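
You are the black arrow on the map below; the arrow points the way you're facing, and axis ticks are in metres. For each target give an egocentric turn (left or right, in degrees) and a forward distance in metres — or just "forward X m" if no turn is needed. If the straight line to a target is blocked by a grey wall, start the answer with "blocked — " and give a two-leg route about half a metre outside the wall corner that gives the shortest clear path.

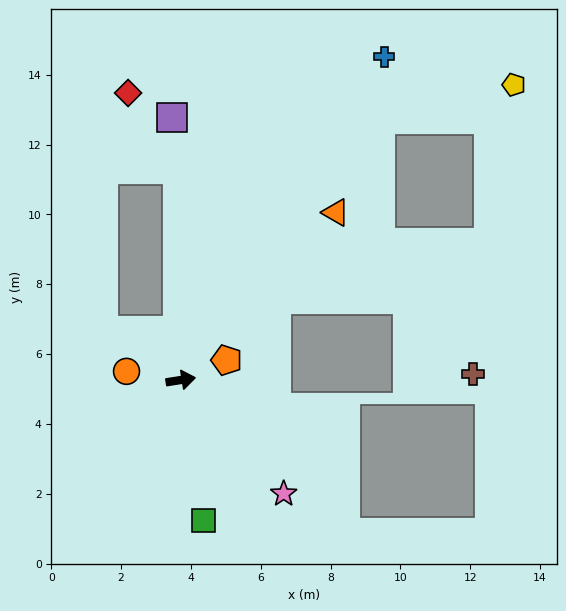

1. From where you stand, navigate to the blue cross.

turn left 49°, forward 10.9 m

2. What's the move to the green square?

turn right 90°, forward 4.1 m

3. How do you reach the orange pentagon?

turn left 14°, forward 1.4 m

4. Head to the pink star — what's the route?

turn right 57°, forward 4.4 m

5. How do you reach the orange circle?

turn left 162°, forward 1.6 m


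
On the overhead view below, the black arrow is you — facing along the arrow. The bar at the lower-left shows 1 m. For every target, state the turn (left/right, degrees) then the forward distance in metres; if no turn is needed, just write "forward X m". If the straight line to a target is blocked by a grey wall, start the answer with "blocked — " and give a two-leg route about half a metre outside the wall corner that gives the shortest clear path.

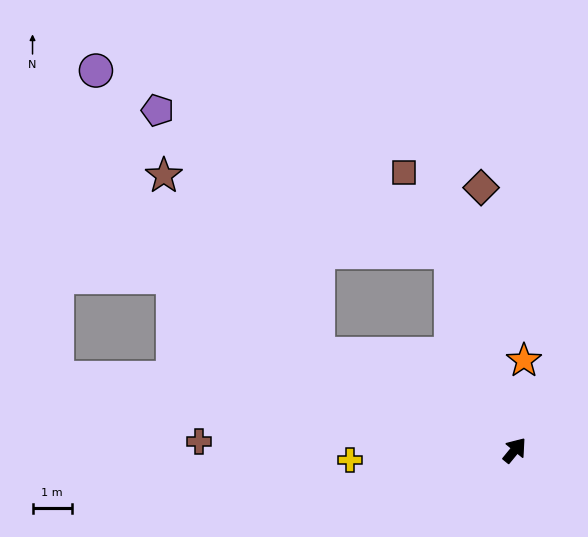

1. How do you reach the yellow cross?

turn left 133°, forward 4.2 m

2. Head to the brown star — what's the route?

blocked — turn left 103°, forward 5.6 m, then turn right 23°, forward 6.0 m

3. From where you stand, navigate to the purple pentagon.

blocked — turn left 103°, forward 5.6 m, then turn right 30°, forward 7.4 m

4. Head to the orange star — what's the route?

turn left 33°, forward 2.3 m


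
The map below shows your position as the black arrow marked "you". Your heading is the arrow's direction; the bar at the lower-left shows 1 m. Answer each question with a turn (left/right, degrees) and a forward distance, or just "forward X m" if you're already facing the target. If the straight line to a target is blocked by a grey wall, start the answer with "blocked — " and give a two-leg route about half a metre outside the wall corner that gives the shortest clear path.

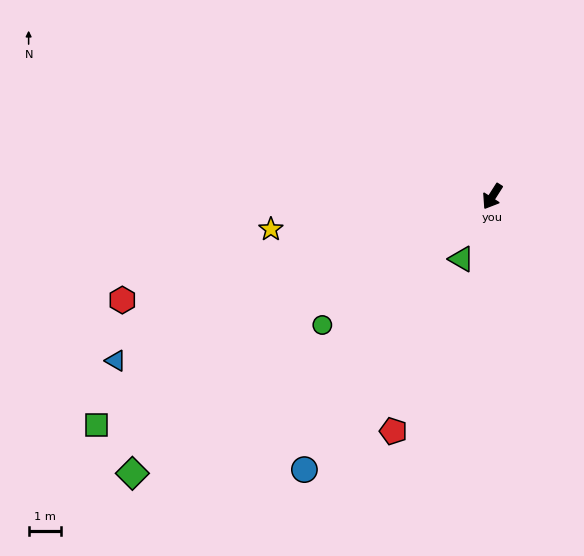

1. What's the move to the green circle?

turn right 20°, forward 6.6 m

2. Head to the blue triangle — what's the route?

turn right 34°, forward 12.7 m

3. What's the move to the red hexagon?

turn right 42°, forward 11.8 m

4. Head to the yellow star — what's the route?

turn right 49°, forward 6.9 m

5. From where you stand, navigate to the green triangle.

turn left 6°, forward 2.1 m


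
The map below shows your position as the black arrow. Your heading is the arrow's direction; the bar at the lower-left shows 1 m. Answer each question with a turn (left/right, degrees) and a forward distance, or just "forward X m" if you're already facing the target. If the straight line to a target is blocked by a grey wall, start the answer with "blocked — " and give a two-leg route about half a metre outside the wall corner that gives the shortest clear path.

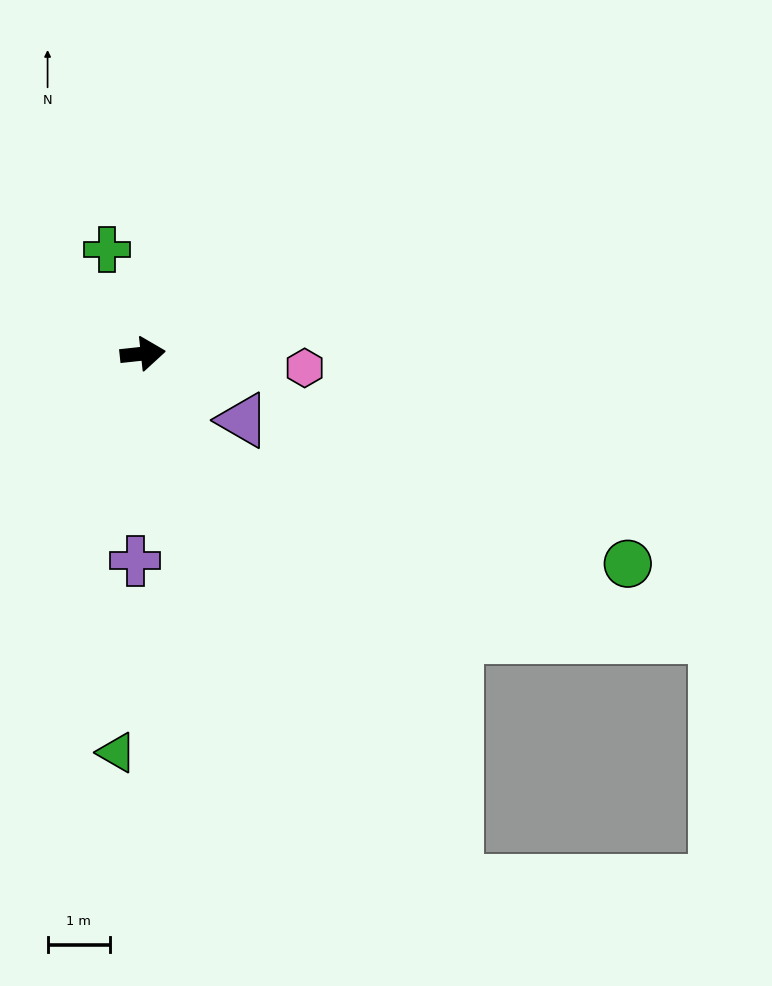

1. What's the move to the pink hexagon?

turn right 11°, forward 2.6 m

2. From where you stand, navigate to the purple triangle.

turn right 40°, forward 1.9 m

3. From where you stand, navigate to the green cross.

turn left 103°, forward 1.8 m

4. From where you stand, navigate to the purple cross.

turn right 98°, forward 3.3 m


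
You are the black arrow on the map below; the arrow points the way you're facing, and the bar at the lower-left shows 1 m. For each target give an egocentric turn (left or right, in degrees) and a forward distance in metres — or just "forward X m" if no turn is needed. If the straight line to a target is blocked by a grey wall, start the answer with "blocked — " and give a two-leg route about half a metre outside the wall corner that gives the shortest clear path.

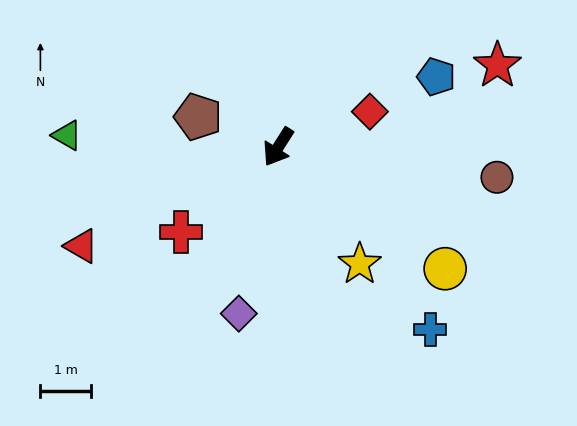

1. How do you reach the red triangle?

turn right 31°, forward 4.3 m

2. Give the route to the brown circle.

turn left 115°, forward 4.3 m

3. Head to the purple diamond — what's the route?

turn left 19°, forward 3.4 m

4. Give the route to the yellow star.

turn left 67°, forward 2.8 m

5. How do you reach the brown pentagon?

turn right 78°, forward 1.7 m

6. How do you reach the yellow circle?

turn left 86°, forward 4.1 m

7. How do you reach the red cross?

turn right 16°, forward 2.5 m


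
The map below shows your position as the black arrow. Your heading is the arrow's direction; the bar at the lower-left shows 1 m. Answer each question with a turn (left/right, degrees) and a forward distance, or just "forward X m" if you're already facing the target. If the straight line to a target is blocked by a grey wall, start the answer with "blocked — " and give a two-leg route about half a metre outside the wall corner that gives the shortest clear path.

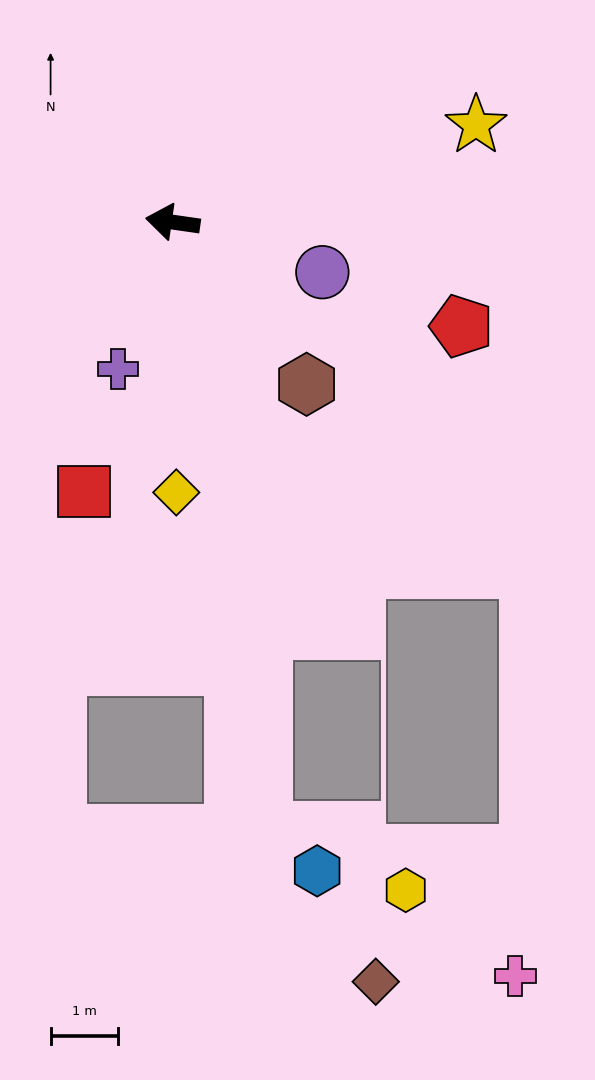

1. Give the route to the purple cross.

turn left 78°, forward 2.3 m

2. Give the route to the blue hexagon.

blocked — turn left 107°, forward 9.2 m, then turn left 44°, forward 1.0 m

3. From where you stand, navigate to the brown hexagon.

turn left 138°, forward 3.1 m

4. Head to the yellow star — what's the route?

turn right 154°, forward 4.7 m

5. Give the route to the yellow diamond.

turn left 99°, forward 4.0 m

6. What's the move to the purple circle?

turn left 170°, forward 2.4 m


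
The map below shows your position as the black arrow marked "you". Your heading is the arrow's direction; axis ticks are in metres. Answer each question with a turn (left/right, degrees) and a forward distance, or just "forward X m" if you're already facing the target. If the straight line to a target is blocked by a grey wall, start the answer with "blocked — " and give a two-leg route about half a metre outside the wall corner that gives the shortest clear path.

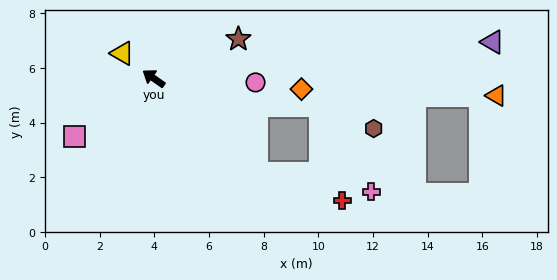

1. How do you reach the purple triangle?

turn right 139°, forward 12.5 m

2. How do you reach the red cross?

blocked — turn left 172°, forward 5.1 m, then turn left 26°, forward 3.3 m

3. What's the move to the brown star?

turn right 120°, forward 3.4 m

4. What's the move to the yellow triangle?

turn right 4°, forward 1.5 m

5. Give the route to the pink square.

turn left 71°, forward 3.6 m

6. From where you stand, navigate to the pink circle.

turn right 147°, forward 3.7 m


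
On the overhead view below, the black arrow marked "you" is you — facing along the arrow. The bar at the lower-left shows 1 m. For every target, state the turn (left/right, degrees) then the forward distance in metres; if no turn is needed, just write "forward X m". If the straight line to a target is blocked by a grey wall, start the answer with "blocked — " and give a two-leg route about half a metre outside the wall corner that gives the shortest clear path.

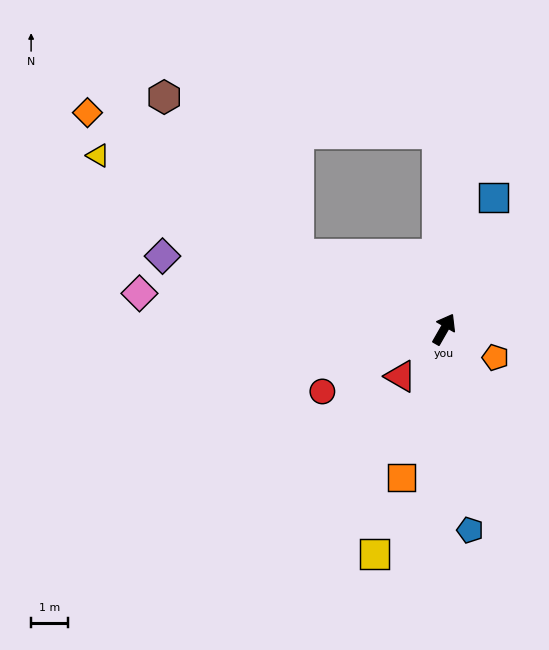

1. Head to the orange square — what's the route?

turn right 166°, forward 4.2 m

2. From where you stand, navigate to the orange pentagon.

turn right 89°, forward 1.6 m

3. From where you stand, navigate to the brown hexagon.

blocked — turn left 93°, forward 4.4 m, then turn right 23°, forward 5.6 m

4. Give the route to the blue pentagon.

turn right 143°, forward 5.5 m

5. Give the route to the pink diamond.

turn left 113°, forward 8.3 m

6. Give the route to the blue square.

turn left 9°, forward 3.8 m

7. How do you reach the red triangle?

turn left 167°, forward 1.7 m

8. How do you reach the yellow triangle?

turn left 93°, forward 10.4 m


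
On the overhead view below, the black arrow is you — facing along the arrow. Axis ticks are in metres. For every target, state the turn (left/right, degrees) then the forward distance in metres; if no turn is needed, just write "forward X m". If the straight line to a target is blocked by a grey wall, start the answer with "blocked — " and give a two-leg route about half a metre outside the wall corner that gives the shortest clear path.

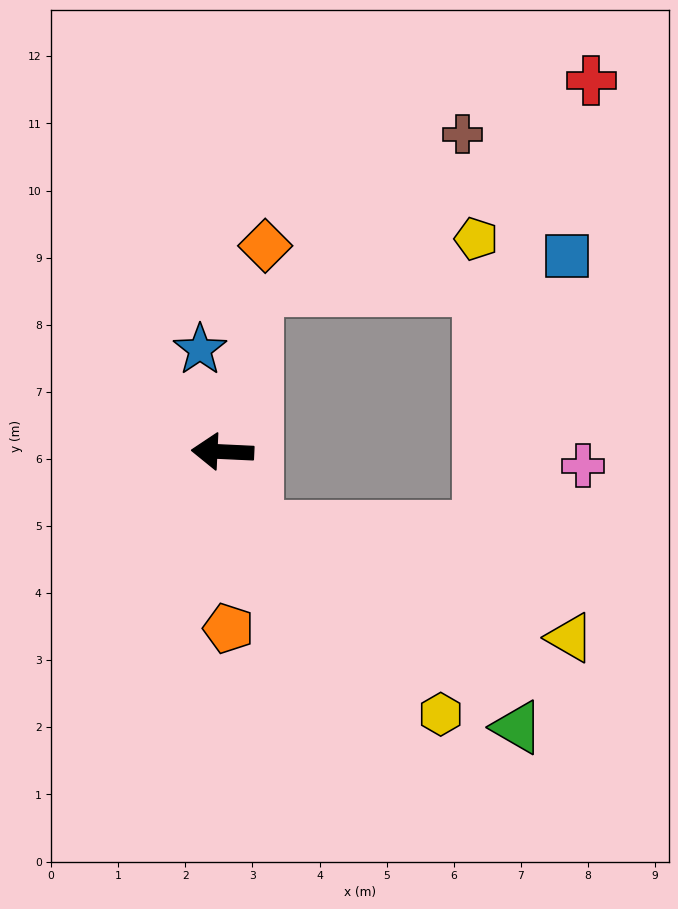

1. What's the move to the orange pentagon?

turn left 95°, forward 2.6 m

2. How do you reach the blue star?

turn right 75°, forward 1.6 m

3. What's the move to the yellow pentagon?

blocked — turn right 98°, forward 2.5 m, then turn right 67°, forward 3.4 m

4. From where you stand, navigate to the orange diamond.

turn right 99°, forward 3.1 m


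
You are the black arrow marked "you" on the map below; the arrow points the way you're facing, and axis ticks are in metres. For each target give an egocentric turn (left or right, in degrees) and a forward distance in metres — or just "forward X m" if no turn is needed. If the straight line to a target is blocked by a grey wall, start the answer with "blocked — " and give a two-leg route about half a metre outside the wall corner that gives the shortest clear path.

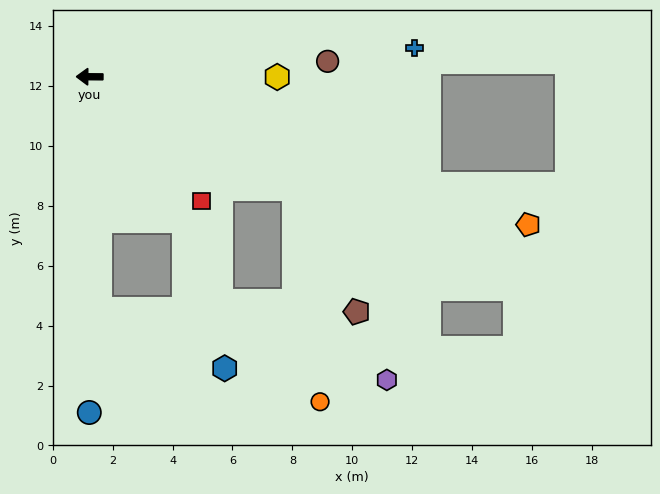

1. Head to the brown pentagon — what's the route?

blocked — turn left 152°, forward 7.8 m, then turn right 35°, forward 4.6 m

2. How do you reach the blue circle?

turn left 90°, forward 11.2 m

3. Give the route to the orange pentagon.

turn left 162°, forward 15.5 m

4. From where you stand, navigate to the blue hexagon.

blocked — turn left 124°, forward 5.7 m, then turn right 18°, forward 5.1 m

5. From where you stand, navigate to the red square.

turn left 133°, forward 5.6 m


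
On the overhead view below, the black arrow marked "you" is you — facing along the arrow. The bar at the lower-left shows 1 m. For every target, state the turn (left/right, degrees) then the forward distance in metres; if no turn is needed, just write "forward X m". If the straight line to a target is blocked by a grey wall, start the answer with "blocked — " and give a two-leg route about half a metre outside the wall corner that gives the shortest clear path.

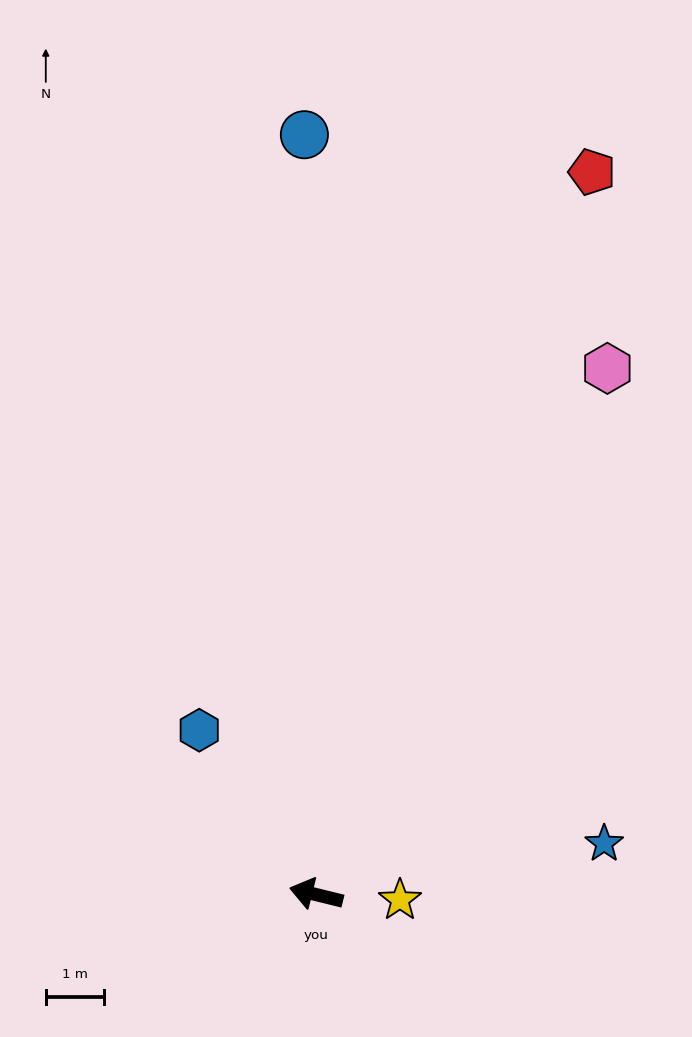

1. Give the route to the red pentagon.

turn right 97°, forward 13.3 m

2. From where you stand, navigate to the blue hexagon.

turn right 41°, forward 3.5 m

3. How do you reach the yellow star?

turn right 170°, forward 1.4 m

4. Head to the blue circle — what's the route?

turn right 75°, forward 13.0 m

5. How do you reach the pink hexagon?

turn right 105°, forward 10.3 m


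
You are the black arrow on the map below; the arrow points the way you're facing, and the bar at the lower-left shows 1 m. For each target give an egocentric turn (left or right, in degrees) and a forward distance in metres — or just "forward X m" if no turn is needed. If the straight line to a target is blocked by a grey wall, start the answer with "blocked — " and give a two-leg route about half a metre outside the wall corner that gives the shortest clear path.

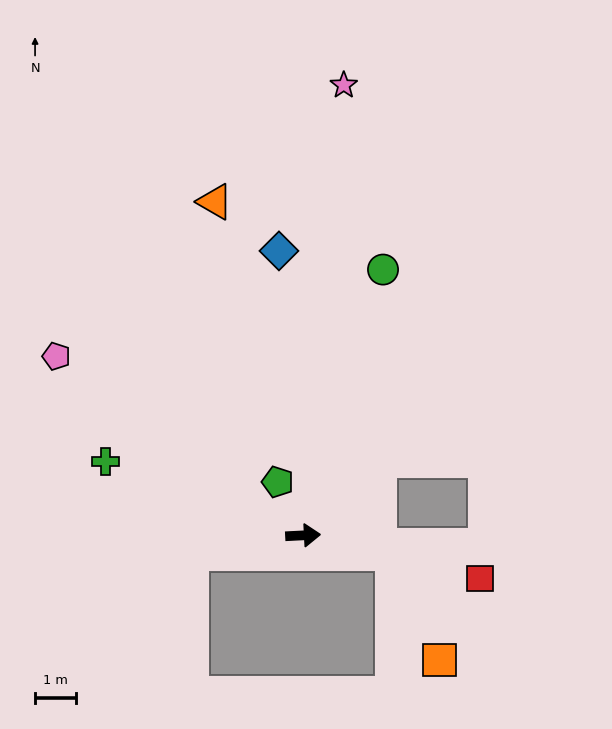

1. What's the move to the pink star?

turn left 82°, forward 10.9 m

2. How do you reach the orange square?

blocked — turn right 14°, forward 2.2 m, then turn right 55°, forward 2.8 m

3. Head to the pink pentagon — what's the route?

turn left 141°, forward 7.4 m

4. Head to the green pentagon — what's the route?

turn left 113°, forward 1.4 m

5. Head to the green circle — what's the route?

turn left 70°, forward 6.7 m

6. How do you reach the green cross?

turn left 157°, forward 5.1 m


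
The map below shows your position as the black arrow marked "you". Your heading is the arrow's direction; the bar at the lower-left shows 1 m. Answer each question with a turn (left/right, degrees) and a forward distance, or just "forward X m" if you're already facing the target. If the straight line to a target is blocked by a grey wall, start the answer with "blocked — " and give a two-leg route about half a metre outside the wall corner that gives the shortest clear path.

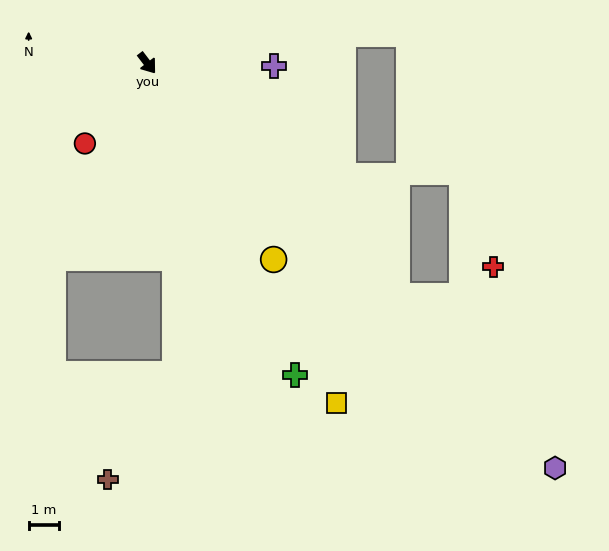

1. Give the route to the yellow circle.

turn right 5°, forward 7.7 m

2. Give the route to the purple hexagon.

turn left 8°, forward 19.0 m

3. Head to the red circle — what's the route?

turn right 75°, forward 3.4 m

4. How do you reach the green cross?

turn right 12°, forward 11.4 m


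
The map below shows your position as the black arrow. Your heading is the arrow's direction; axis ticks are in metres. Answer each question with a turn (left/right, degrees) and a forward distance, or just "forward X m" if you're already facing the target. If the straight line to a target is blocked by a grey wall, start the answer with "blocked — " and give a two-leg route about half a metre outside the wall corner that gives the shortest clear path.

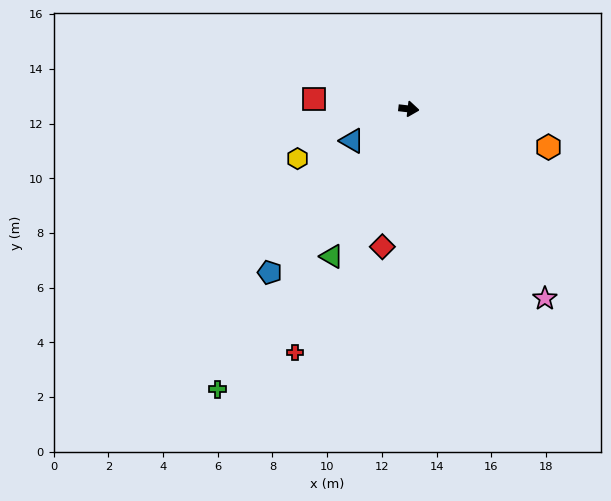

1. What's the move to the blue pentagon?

turn right 124°, forward 7.8 m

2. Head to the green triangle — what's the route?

turn right 111°, forward 6.1 m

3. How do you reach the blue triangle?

turn right 144°, forward 2.4 m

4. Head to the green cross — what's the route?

turn right 118°, forward 12.4 m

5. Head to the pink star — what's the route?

turn right 48°, forward 8.5 m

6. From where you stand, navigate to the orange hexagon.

turn right 9°, forward 5.3 m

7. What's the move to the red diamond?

turn right 94°, forward 5.1 m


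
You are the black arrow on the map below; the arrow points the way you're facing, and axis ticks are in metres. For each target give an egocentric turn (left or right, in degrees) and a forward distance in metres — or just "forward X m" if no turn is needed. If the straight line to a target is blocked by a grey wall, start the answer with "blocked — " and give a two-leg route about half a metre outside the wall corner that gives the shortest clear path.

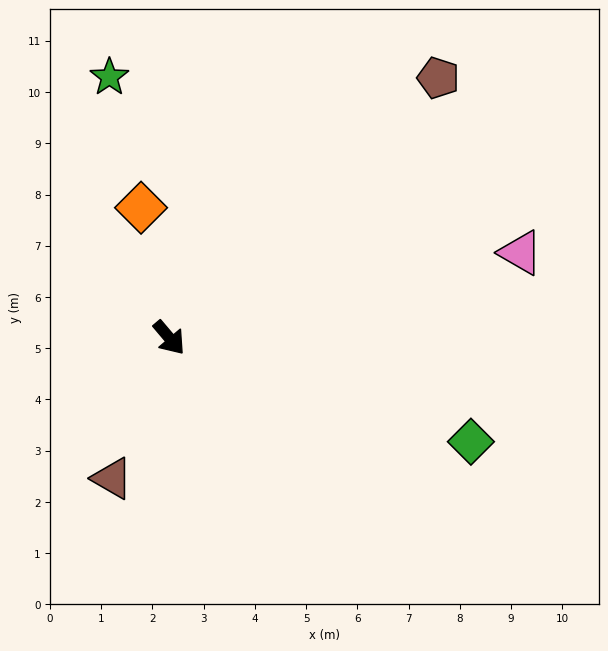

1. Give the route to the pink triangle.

turn left 63°, forward 7.1 m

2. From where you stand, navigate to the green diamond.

turn left 31°, forward 6.2 m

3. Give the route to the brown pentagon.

turn left 94°, forward 7.3 m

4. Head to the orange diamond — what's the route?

turn left 152°, forward 2.6 m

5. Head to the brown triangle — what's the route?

turn right 62°, forward 3.0 m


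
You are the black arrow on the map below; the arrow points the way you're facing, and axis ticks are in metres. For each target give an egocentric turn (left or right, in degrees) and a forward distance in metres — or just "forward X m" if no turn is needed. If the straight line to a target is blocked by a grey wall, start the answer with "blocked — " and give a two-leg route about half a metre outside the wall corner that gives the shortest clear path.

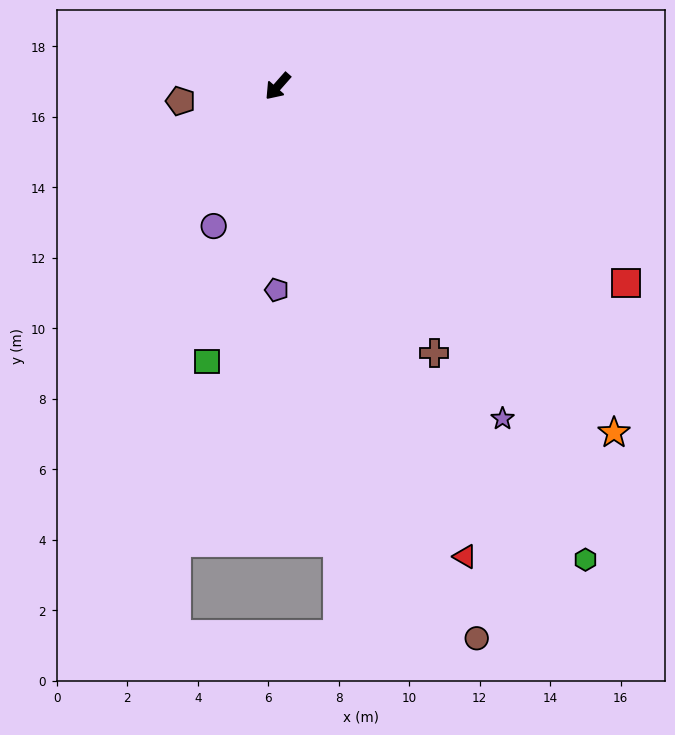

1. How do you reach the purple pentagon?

turn left 41°, forward 5.8 m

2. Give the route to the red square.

turn left 102°, forward 11.4 m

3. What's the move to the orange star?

turn left 86°, forward 13.7 m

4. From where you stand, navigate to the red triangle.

turn left 63°, forward 14.4 m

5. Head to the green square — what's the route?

turn left 27°, forward 8.1 m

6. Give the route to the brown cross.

turn left 72°, forward 8.8 m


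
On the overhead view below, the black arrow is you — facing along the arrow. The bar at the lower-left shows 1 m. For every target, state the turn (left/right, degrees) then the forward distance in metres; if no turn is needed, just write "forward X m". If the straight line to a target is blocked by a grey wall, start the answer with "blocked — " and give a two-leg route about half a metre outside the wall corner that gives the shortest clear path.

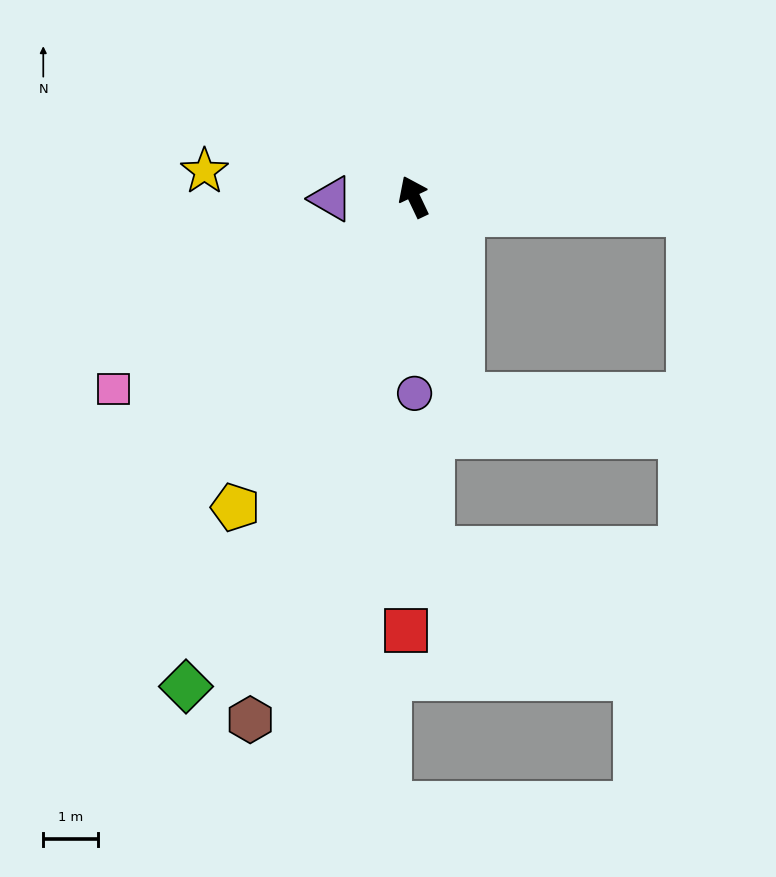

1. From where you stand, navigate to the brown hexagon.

turn left 137°, forward 10.0 m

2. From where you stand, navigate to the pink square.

turn left 97°, forward 6.5 m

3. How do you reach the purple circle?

turn left 155°, forward 3.6 m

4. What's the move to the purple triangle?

turn left 66°, forward 1.5 m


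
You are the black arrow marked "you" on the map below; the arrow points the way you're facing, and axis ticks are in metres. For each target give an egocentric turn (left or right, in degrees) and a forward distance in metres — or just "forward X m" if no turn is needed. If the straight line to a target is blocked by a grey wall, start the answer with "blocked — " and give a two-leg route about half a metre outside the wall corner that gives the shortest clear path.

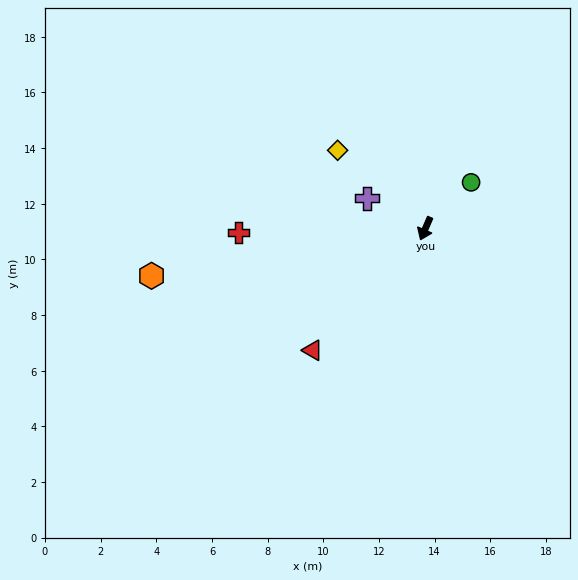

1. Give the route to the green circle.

turn left 159°, forward 2.3 m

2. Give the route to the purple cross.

turn right 94°, forward 2.4 m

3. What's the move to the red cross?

turn right 66°, forward 6.7 m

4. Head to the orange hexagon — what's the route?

turn right 57°, forward 10.0 m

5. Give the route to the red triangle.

turn right 19°, forward 6.0 m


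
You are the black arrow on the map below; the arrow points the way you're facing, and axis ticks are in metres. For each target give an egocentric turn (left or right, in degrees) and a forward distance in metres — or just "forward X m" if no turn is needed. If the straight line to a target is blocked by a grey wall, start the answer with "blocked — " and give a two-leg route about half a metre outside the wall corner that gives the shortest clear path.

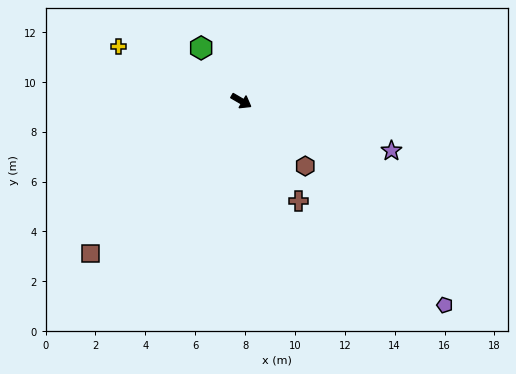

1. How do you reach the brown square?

turn right 104°, forward 8.6 m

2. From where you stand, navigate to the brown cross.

turn right 30°, forward 4.6 m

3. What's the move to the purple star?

turn left 12°, forward 6.3 m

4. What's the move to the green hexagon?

turn left 157°, forward 2.7 m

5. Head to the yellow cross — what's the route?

turn right 174°, forward 5.4 m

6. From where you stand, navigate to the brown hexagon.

turn right 15°, forward 3.7 m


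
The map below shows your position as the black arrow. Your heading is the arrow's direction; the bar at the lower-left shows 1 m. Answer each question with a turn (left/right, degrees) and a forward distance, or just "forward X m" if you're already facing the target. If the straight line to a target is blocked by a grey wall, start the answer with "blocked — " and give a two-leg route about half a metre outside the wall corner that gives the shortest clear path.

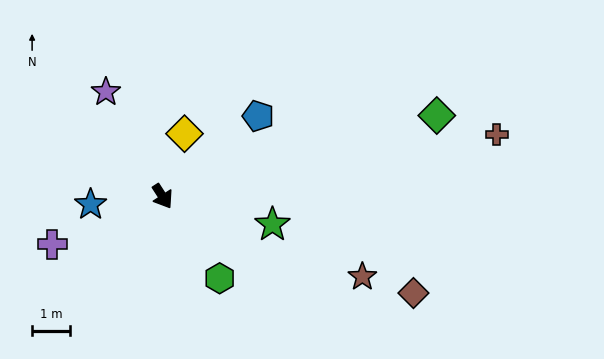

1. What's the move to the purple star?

turn left 176°, forward 3.1 m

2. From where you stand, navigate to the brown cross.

turn left 68°, forward 8.9 m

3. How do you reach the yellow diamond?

turn left 128°, forward 1.7 m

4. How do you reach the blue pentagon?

turn left 97°, forward 3.3 m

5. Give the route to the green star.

turn left 43°, forward 3.0 m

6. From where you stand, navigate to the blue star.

turn right 117°, forward 1.9 m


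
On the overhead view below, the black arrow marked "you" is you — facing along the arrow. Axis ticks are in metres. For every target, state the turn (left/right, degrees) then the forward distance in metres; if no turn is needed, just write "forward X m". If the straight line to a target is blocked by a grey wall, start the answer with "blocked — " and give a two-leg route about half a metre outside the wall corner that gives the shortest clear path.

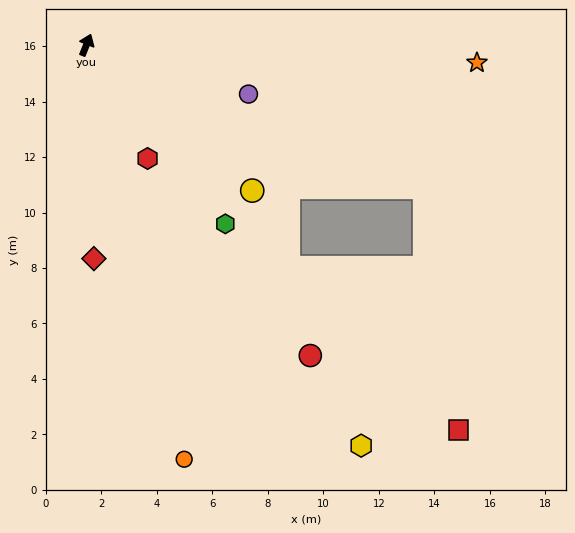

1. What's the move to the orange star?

turn right 71°, forward 14.1 m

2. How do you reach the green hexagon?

turn right 120°, forward 8.2 m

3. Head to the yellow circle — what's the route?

turn right 109°, forward 8.0 m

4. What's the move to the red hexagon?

turn right 130°, forward 4.6 m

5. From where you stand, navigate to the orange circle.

turn right 145°, forward 15.3 m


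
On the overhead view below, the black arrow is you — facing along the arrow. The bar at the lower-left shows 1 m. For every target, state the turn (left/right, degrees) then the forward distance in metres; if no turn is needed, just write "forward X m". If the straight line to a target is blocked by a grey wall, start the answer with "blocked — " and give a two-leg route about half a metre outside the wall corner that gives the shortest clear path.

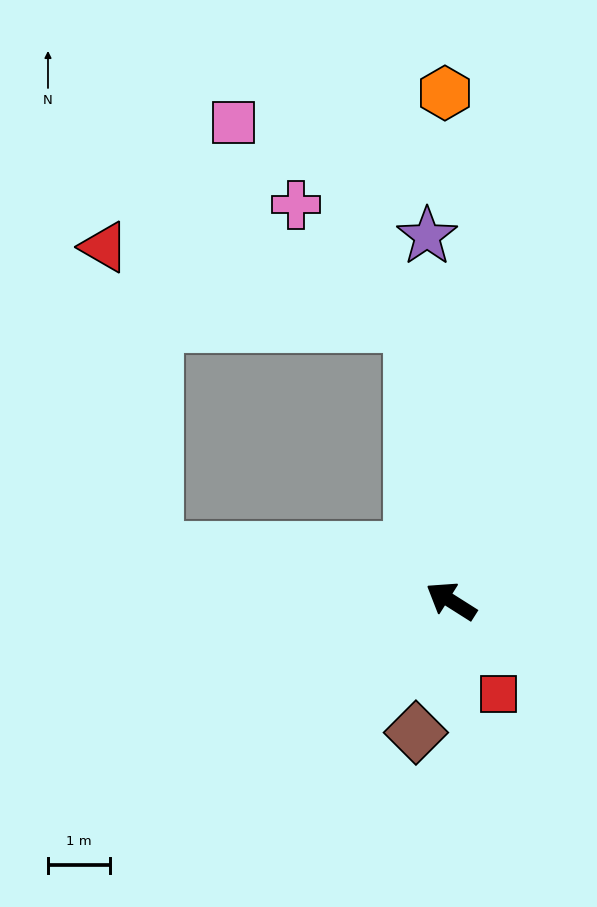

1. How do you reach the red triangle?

blocked — turn right 49°, forward 4.5 m, then turn left 67°, forward 5.1 m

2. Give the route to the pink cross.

blocked — turn right 49°, forward 4.5 m, then turn left 35°, forward 2.7 m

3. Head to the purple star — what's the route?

turn right 54°, forward 5.9 m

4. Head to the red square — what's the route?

turn left 149°, forward 1.7 m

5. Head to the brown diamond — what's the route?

turn left 107°, forward 2.2 m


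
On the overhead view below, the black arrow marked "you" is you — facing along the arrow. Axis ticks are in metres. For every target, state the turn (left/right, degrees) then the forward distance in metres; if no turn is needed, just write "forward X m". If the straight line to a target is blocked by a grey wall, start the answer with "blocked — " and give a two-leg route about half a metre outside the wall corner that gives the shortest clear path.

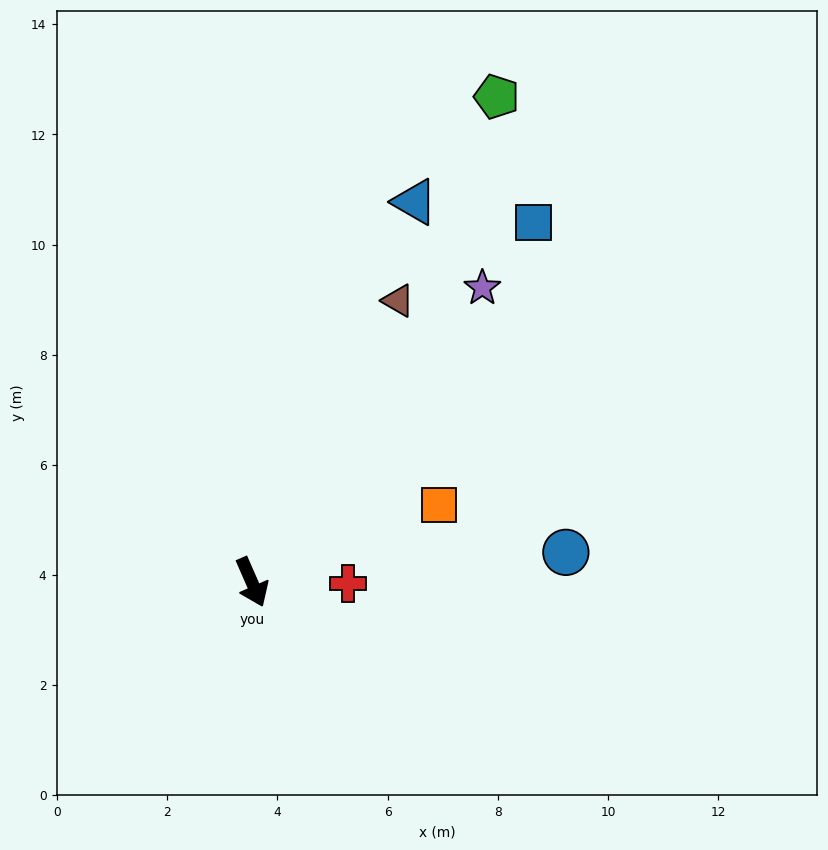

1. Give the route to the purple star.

turn left 118°, forward 6.8 m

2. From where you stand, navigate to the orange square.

turn left 89°, forward 3.7 m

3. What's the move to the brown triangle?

turn left 129°, forward 5.8 m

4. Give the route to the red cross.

turn left 66°, forward 1.7 m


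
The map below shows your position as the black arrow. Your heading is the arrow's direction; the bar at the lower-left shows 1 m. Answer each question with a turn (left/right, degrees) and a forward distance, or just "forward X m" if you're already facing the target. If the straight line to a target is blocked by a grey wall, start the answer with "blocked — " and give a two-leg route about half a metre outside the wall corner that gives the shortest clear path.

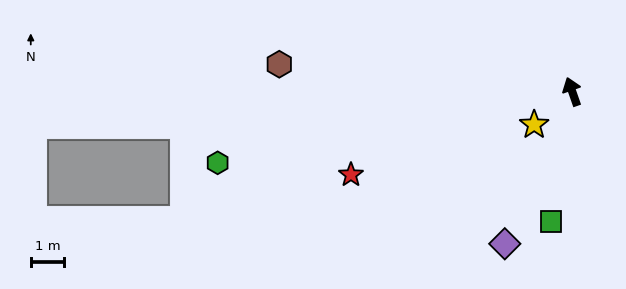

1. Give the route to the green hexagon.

turn left 82°, forward 10.8 m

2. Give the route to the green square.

turn left 152°, forward 3.9 m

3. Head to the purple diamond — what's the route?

turn left 137°, forward 5.0 m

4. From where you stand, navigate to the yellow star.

turn left 112°, forward 1.5 m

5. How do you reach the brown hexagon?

turn left 65°, forward 8.8 m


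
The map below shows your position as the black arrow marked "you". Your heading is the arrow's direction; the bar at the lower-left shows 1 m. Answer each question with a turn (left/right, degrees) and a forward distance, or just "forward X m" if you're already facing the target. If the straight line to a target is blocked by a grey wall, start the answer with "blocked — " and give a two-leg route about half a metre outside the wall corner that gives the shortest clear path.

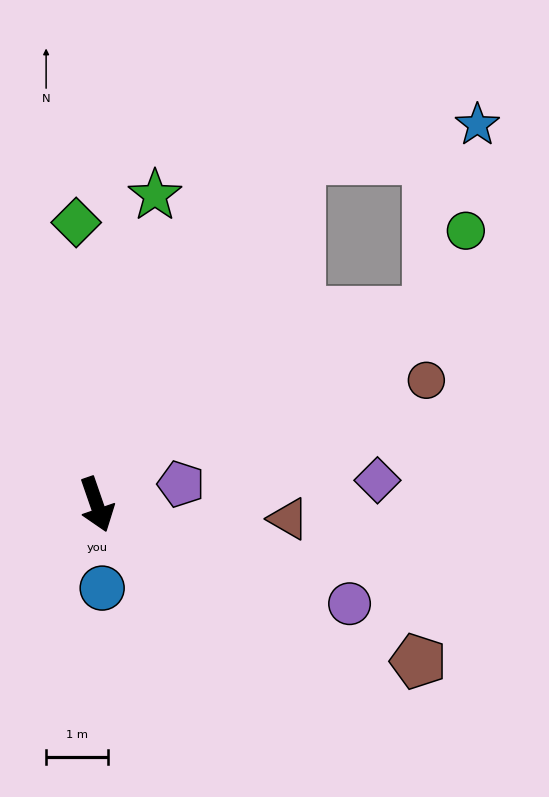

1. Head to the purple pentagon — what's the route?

turn left 85°, forward 1.4 m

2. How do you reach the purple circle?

turn left 50°, forward 4.4 m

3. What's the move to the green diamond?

turn left 165°, forward 4.6 m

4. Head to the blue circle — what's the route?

turn right 15°, forward 1.4 m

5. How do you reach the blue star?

blocked — turn left 131°, forward 6.5 m, then turn right 49°, forward 2.9 m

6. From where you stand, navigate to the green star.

turn left 150°, forward 5.1 m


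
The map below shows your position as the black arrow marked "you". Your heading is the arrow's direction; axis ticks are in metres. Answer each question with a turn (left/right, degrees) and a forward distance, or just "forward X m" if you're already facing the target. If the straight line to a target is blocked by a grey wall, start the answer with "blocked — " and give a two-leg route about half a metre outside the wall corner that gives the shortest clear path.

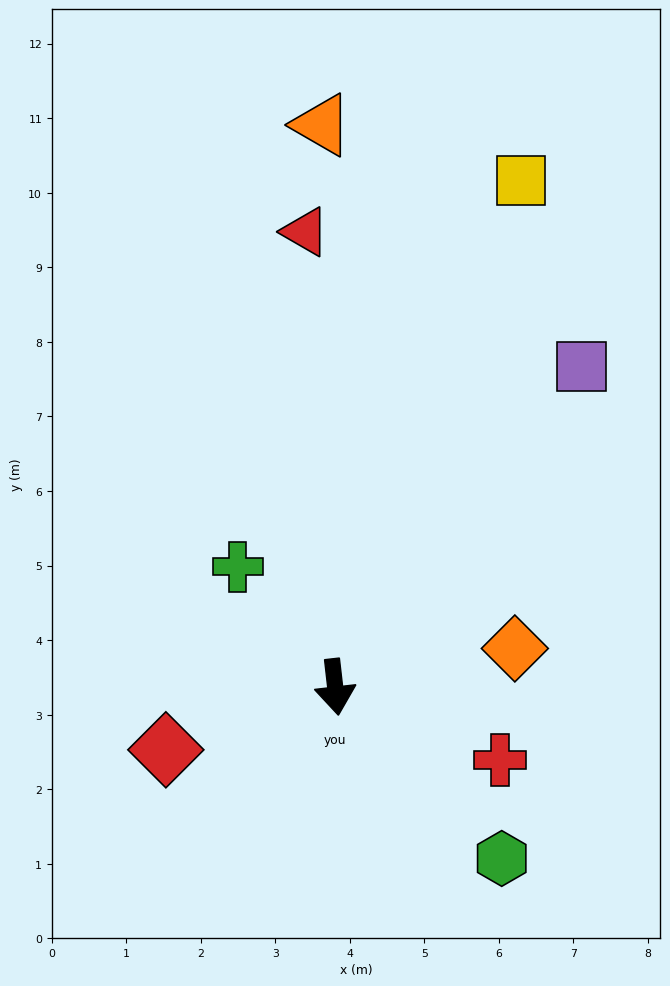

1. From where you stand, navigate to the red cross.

turn left 60°, forward 2.4 m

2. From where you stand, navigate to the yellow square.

turn left 153°, forward 7.2 m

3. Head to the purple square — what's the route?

turn left 136°, forward 5.4 m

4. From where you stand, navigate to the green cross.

turn right 148°, forward 2.1 m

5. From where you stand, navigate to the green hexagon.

turn left 38°, forward 3.2 m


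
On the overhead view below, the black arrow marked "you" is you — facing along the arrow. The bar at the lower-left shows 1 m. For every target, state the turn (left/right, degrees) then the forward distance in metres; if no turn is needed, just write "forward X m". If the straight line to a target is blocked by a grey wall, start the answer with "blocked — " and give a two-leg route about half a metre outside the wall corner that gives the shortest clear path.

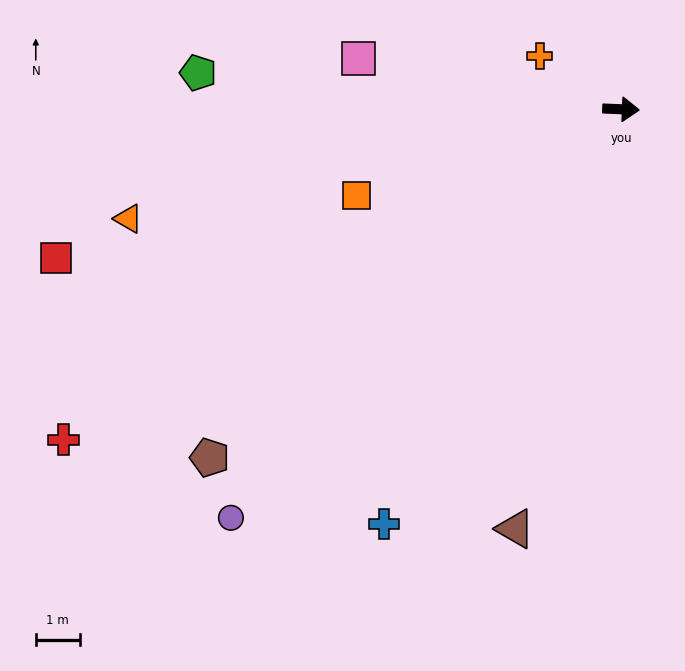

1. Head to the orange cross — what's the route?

turn left 149°, forward 2.2 m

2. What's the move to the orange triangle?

turn right 165°, forward 11.5 m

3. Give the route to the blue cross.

turn right 117°, forward 10.9 m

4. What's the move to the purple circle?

turn right 131°, forward 12.9 m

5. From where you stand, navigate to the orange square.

turn right 159°, forward 6.3 m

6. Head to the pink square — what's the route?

turn left 172°, forward 6.1 m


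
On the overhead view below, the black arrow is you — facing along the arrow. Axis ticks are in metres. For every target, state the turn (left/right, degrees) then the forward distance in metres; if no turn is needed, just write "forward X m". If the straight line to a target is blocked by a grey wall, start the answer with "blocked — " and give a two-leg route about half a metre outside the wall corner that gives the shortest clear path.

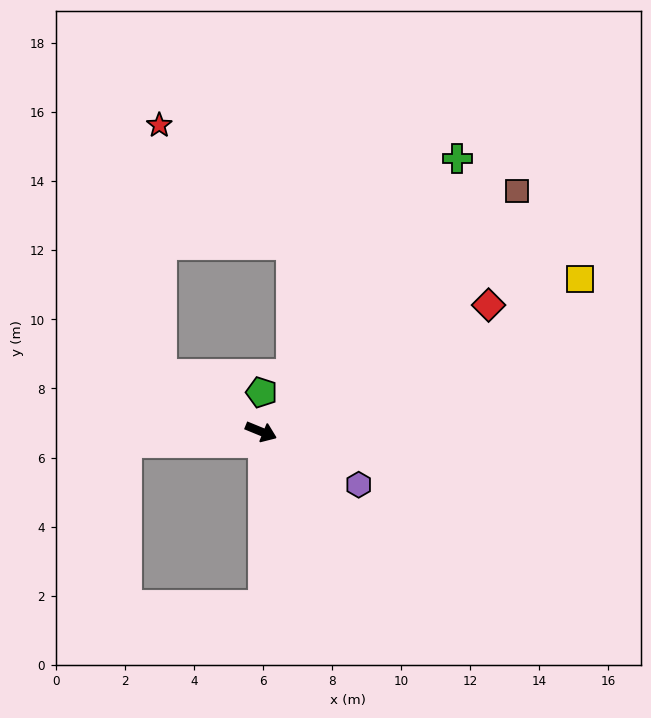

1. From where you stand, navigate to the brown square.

turn left 66°, forward 10.2 m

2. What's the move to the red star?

blocked — turn left 172°, forward 3.3 m, then turn right 59°, forward 7.2 m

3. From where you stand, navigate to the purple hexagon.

turn right 6°, forward 3.2 m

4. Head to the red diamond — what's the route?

turn left 51°, forward 7.5 m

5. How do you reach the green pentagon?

turn left 111°, forward 1.1 m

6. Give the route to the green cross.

turn left 77°, forward 9.7 m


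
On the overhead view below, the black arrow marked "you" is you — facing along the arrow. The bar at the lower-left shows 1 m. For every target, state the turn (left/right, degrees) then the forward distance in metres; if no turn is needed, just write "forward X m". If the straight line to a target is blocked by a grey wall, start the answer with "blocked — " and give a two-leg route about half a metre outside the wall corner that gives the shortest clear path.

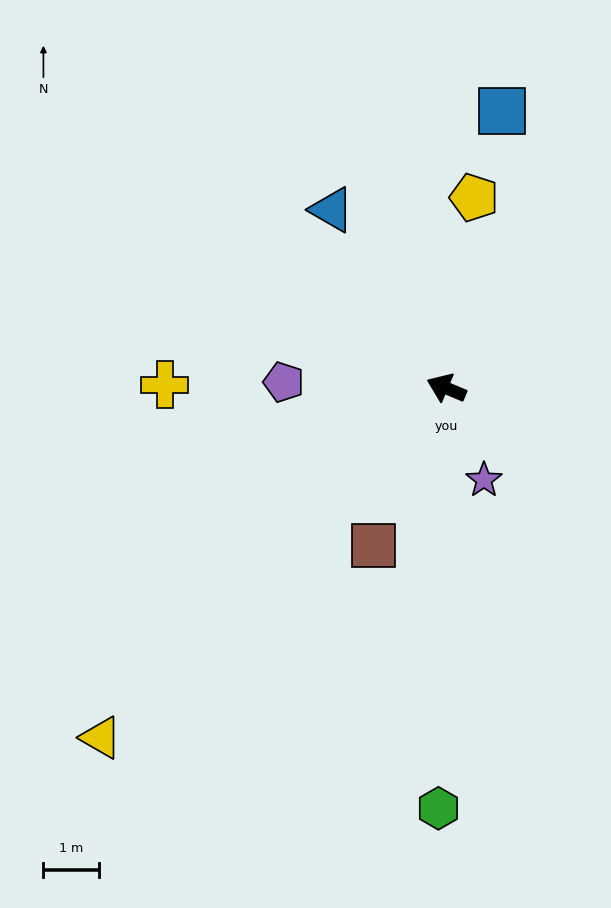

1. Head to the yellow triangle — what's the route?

turn left 68°, forward 8.8 m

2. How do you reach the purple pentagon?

turn left 21°, forward 2.9 m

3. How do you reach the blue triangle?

turn right 35°, forward 3.8 m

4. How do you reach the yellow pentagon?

turn right 76°, forward 3.5 m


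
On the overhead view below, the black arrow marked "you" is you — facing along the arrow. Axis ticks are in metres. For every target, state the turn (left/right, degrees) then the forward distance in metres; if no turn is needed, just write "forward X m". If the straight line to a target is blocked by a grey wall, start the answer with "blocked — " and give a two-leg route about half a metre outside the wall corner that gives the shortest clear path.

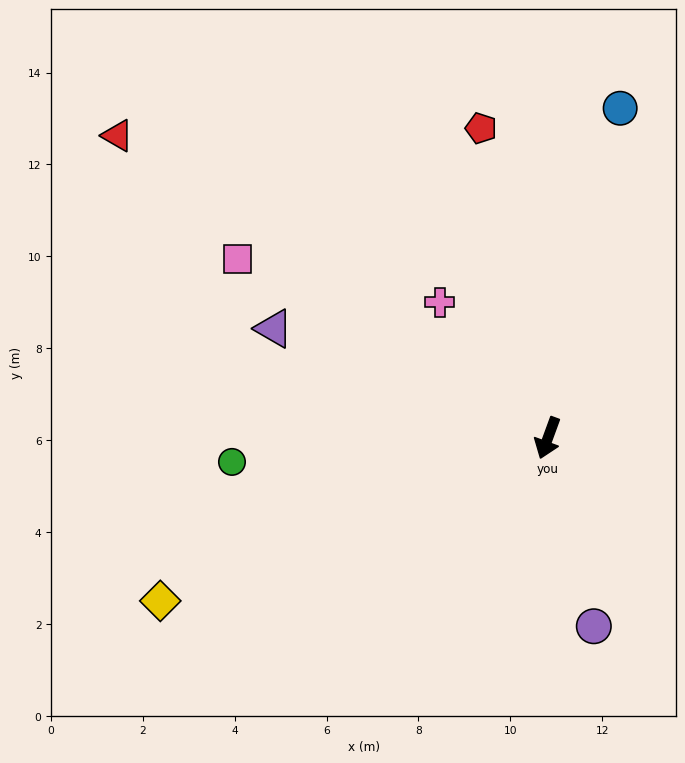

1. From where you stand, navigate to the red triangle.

turn right 105°, forward 11.5 m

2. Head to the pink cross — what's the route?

turn right 121°, forward 3.8 m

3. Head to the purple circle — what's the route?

turn left 34°, forward 4.2 m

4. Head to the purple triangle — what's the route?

turn right 92°, forward 6.4 m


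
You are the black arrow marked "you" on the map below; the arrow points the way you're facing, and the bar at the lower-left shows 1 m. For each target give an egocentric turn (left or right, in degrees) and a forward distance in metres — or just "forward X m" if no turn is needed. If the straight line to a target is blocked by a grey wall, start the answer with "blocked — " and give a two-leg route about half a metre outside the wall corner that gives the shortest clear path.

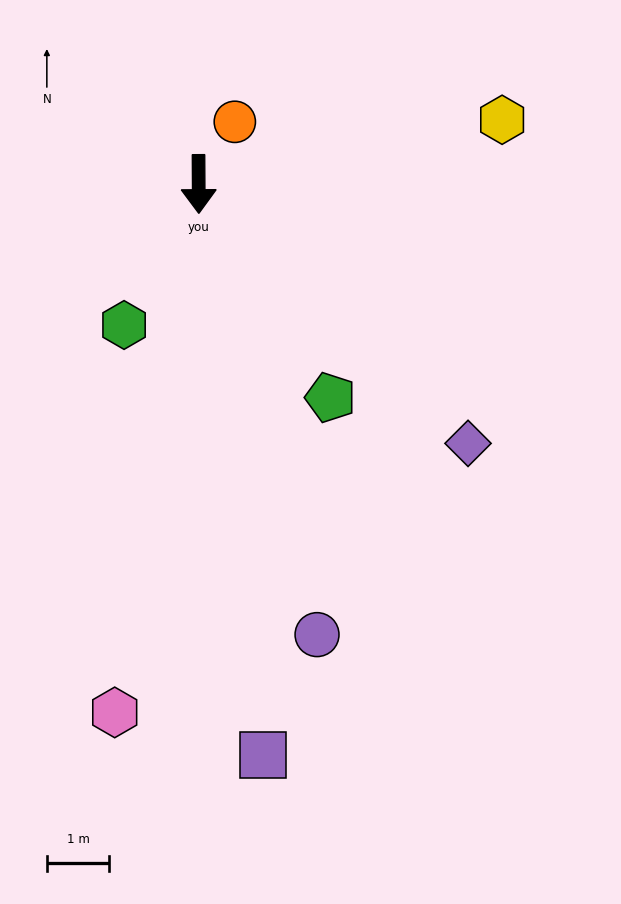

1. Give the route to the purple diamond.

turn left 46°, forward 6.0 m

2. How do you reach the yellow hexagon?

turn left 102°, forward 5.0 m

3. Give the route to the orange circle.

turn left 150°, forward 1.2 m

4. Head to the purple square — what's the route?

turn left 6°, forward 9.2 m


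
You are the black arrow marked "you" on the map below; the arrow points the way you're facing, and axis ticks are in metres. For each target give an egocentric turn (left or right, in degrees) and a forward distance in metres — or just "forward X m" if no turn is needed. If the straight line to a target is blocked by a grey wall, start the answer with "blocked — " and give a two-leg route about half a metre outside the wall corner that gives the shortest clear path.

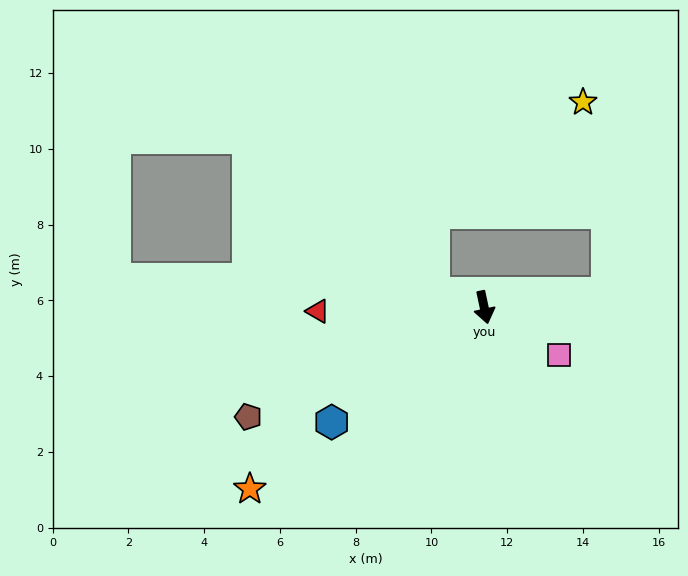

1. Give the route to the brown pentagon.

turn right 77°, forward 6.9 m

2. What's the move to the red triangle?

turn right 101°, forward 4.4 m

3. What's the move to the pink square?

turn left 45°, forward 2.3 m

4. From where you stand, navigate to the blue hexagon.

turn right 65°, forward 5.0 m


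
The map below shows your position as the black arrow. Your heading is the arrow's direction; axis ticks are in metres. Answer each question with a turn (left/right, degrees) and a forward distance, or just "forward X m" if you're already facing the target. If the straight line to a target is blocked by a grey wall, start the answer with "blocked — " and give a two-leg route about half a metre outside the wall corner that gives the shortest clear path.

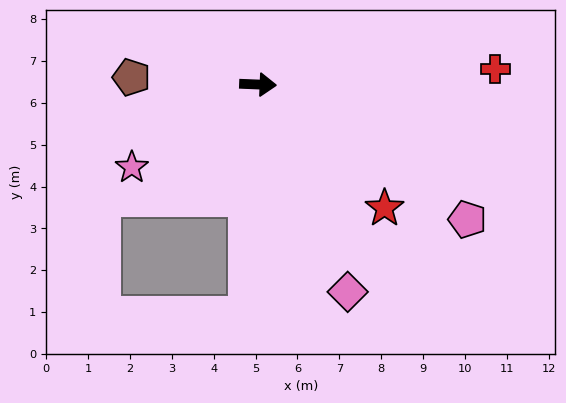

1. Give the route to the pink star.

turn right 144°, forward 3.6 m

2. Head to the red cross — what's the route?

turn left 6°, forward 5.7 m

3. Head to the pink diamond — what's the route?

turn right 64°, forward 5.4 m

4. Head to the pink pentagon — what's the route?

turn right 30°, forward 5.9 m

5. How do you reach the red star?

turn right 42°, forward 4.2 m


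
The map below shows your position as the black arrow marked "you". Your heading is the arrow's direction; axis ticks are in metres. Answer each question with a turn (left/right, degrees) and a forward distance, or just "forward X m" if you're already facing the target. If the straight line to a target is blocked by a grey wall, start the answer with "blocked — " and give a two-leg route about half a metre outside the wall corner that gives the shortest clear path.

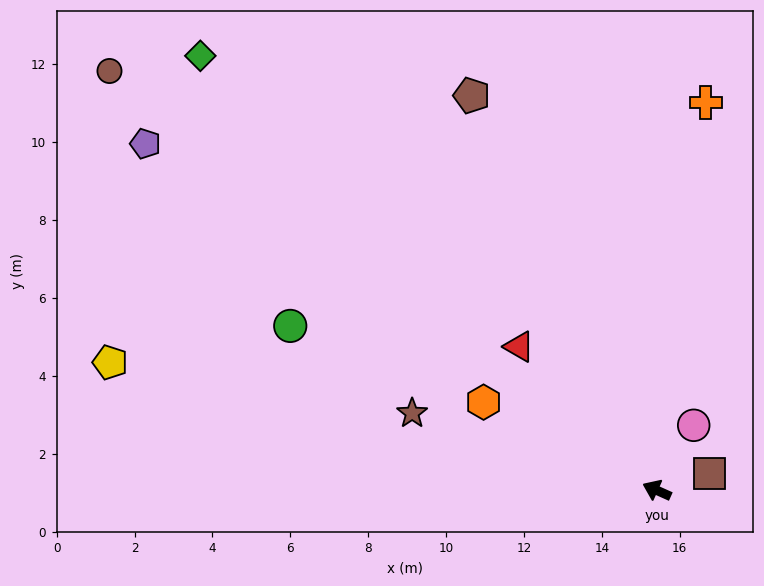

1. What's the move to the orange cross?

turn right 73°, forward 10.0 m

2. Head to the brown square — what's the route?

turn right 138°, forward 1.4 m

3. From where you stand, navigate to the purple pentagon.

turn right 10°, forward 15.9 m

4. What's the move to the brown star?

turn left 7°, forward 6.6 m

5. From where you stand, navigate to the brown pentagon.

turn right 41°, forward 11.2 m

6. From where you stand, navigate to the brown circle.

turn right 13°, forward 17.7 m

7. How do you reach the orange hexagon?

turn right 3°, forward 5.0 m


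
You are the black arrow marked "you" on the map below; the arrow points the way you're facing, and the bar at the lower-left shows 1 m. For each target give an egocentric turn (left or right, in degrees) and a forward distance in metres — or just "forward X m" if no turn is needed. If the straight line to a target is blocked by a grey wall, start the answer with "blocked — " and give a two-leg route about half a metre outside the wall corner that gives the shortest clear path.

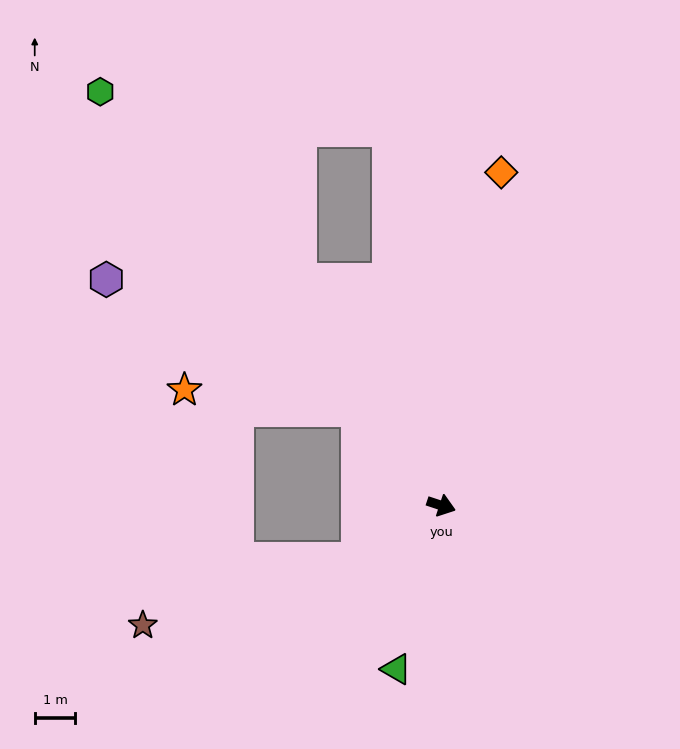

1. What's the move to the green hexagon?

turn left 148°, forward 13.2 m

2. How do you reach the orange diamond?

turn left 98°, forward 8.3 m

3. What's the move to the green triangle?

turn right 87°, forward 4.2 m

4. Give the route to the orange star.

blocked — turn left 149°, forward 3.1 m, then turn left 43°, forward 4.3 m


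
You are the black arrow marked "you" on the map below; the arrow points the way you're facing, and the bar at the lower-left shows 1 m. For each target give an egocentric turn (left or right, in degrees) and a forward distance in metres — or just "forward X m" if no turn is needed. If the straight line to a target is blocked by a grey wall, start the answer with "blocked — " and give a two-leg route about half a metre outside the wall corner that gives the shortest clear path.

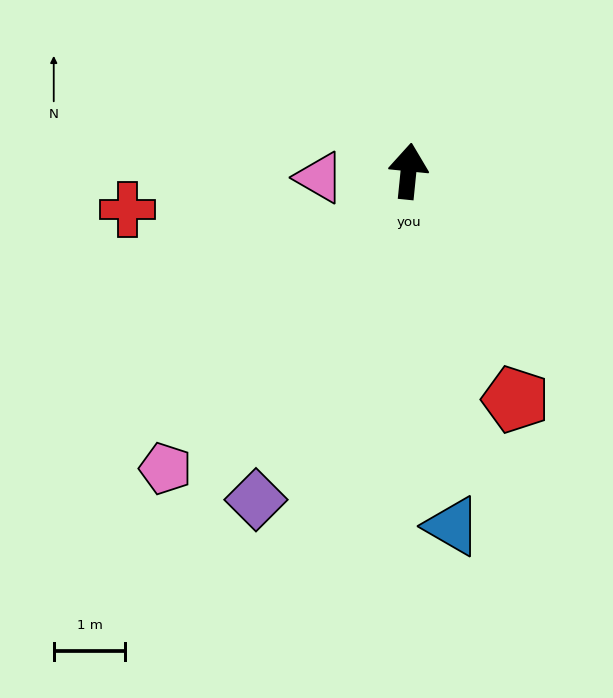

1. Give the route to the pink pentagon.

turn left 146°, forward 5.4 m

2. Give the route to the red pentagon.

turn right 149°, forward 3.5 m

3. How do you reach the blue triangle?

turn right 167°, forward 5.0 m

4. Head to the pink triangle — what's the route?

turn left 100°, forward 1.2 m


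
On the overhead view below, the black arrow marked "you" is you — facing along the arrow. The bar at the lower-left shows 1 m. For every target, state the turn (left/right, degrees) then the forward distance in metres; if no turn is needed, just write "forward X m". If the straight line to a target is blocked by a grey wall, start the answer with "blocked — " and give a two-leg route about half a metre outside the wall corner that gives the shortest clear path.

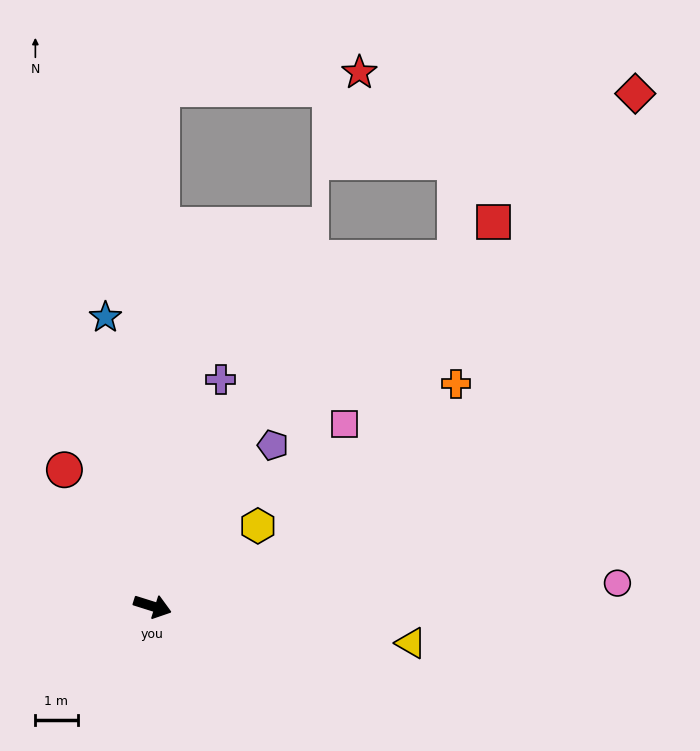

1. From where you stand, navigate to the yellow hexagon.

turn left 55°, forward 3.1 m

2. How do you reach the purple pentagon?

turn left 71°, forward 4.8 m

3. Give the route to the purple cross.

turn left 91°, forward 5.6 m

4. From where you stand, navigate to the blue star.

turn left 117°, forward 6.9 m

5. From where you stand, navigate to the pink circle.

turn left 20°, forward 11.0 m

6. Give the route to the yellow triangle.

turn left 9°, forward 6.2 m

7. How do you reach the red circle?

turn left 140°, forward 3.8 m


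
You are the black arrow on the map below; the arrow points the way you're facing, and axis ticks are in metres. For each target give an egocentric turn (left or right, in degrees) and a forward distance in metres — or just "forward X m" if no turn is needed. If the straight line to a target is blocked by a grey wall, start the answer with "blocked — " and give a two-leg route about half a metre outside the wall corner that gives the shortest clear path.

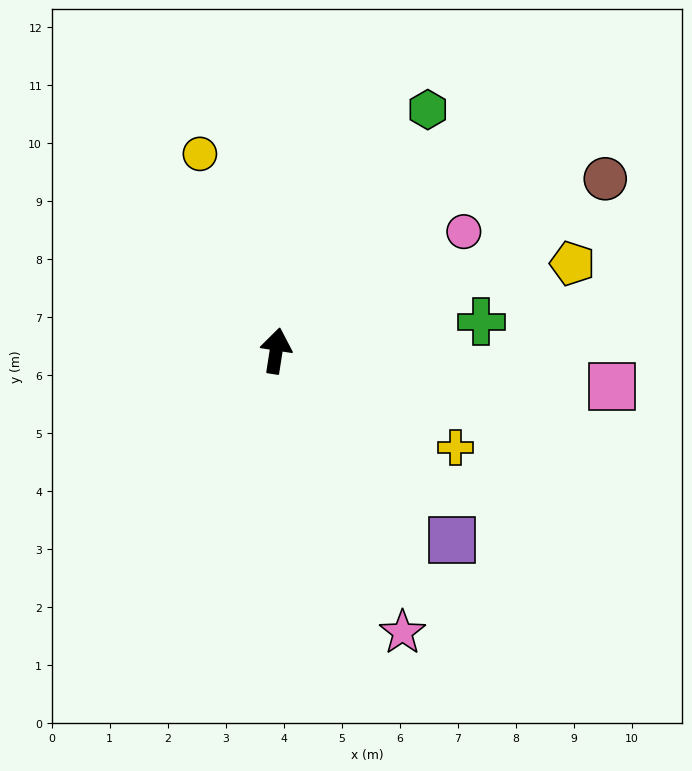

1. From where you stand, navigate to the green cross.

turn right 73°, forward 3.6 m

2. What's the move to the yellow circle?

turn left 30°, forward 3.6 m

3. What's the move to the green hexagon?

turn right 23°, forward 4.9 m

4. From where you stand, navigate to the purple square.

turn right 128°, forward 4.5 m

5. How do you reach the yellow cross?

turn right 109°, forward 3.5 m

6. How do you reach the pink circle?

turn right 49°, forward 3.8 m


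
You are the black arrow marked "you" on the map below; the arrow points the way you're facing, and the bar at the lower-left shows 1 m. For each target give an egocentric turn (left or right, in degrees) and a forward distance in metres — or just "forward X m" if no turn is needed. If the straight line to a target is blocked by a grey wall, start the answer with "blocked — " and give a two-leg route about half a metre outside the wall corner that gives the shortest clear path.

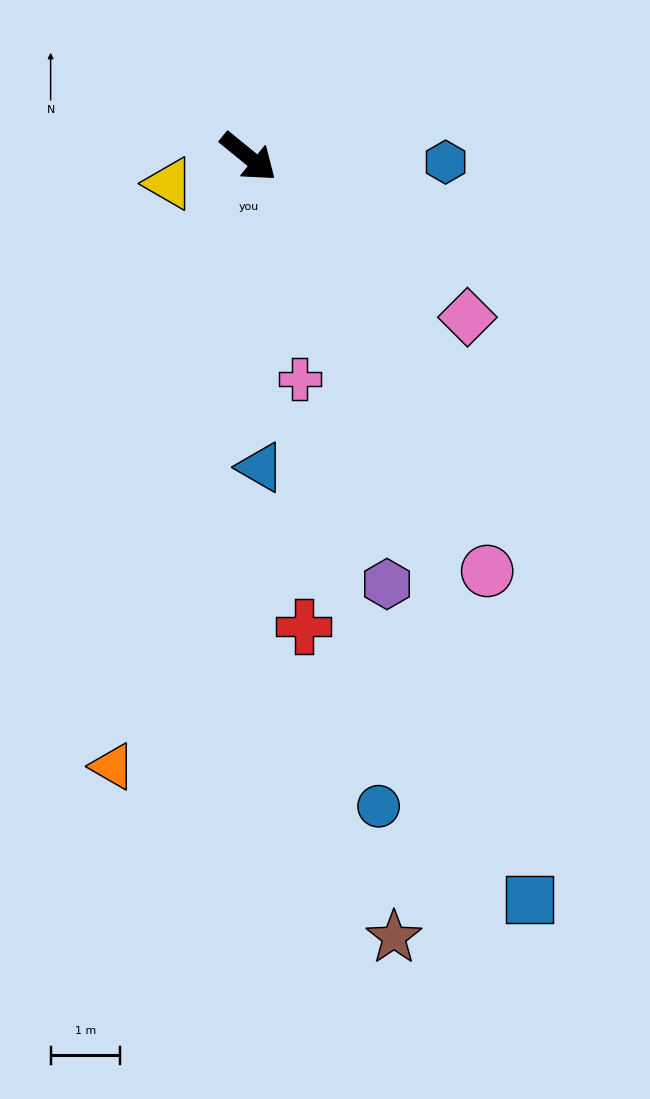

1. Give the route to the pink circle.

turn right 21°, forward 6.9 m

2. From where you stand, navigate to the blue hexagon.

turn left 38°, forward 2.8 m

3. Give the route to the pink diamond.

turn left 3°, forward 3.9 m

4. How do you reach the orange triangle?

turn right 63°, forward 9.0 m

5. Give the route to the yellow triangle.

turn right 122°, forward 1.2 m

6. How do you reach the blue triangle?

turn right 49°, forward 4.5 m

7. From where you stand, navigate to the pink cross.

turn right 38°, forward 3.3 m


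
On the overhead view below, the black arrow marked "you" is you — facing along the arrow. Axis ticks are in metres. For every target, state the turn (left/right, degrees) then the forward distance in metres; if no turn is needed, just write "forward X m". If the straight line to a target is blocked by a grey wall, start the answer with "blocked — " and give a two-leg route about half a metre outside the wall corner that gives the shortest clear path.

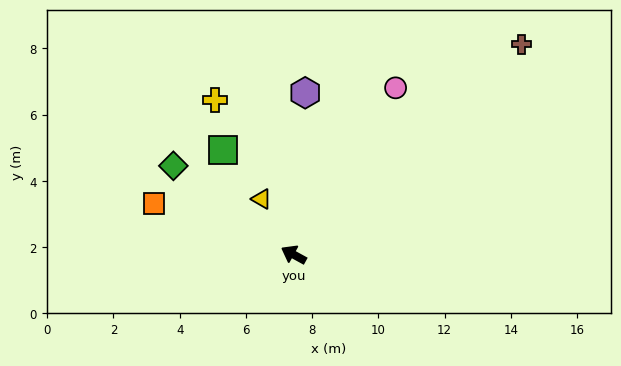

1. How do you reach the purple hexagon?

turn right 65°, forward 4.9 m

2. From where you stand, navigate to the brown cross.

turn right 108°, forward 9.4 m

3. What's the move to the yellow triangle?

turn right 31°, forward 1.9 m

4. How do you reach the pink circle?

turn right 93°, forward 5.9 m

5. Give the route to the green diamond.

turn right 8°, forward 4.5 m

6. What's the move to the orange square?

turn left 9°, forward 4.5 m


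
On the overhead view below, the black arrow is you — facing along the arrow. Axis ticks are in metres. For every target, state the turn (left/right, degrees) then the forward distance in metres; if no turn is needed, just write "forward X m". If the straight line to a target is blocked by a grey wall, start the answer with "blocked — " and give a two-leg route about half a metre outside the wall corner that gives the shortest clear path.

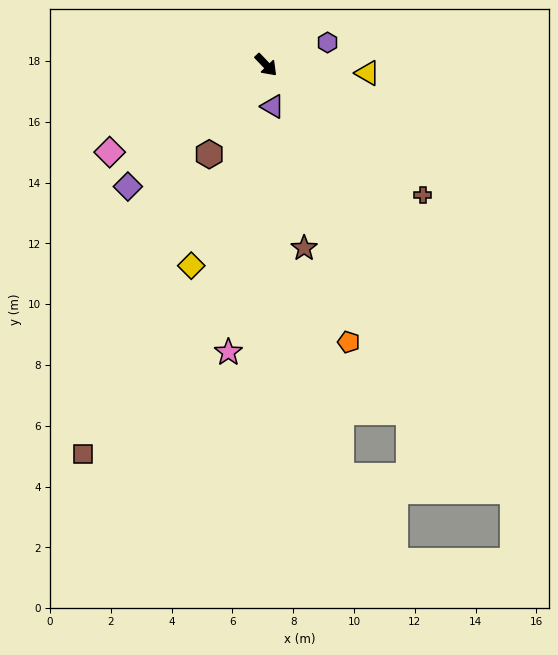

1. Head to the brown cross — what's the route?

turn left 7°, forward 6.7 m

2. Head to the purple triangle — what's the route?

turn right 35°, forward 1.4 m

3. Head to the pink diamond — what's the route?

turn right 105°, forward 5.9 m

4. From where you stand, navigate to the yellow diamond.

turn right 64°, forward 7.0 m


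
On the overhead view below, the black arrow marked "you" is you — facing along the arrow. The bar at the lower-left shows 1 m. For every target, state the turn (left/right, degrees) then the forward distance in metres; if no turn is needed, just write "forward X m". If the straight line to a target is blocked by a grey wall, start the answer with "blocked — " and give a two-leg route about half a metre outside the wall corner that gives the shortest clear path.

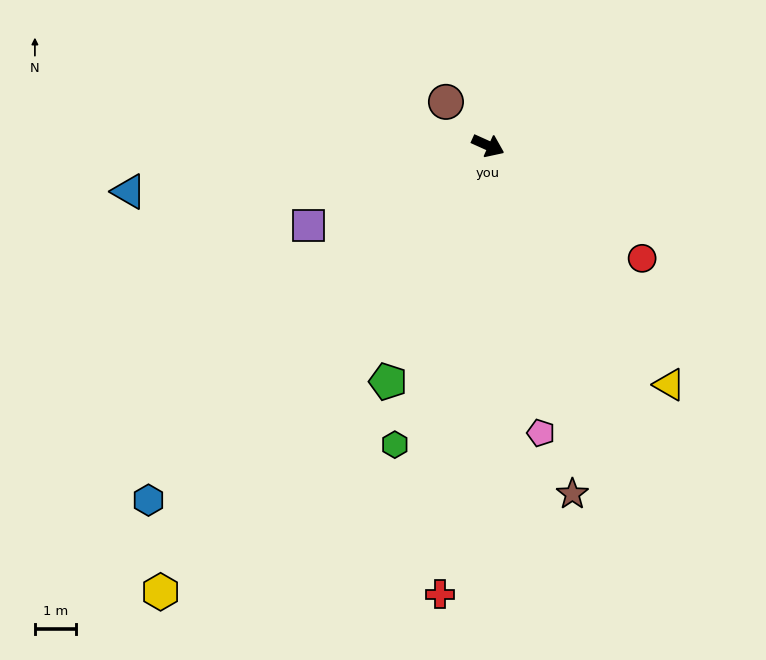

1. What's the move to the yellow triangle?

turn right 29°, forward 7.3 m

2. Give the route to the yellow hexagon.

turn right 102°, forward 13.5 m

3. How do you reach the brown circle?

turn left 158°, forward 1.5 m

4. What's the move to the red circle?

turn right 12°, forward 4.7 m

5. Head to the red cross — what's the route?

turn right 72°, forward 11.0 m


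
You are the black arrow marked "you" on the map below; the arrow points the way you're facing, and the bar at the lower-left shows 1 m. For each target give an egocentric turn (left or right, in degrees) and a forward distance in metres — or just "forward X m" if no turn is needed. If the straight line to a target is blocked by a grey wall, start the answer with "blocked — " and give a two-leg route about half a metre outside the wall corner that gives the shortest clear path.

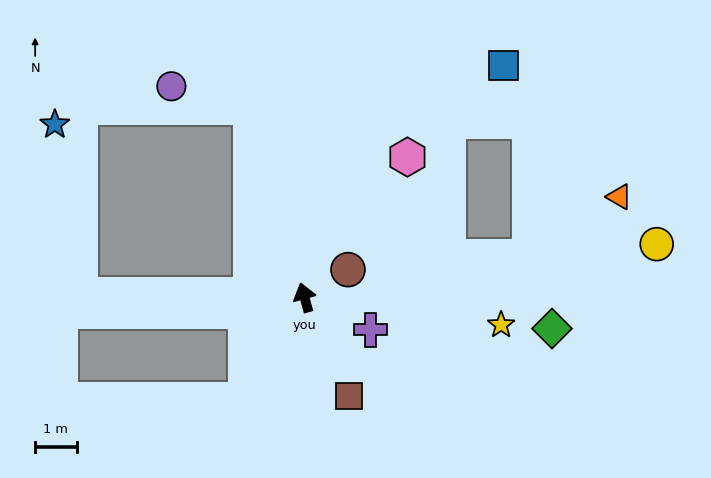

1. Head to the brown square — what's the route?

turn right 171°, forward 2.6 m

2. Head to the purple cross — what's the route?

turn right 132°, forward 1.8 m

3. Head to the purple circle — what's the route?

blocked — forward 4.8 m, then turn left 60°, forward 2.0 m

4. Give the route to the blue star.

blocked — turn left 74°, forward 5.4 m, then turn right 81°, forward 4.2 m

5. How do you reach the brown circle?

turn right 73°, forward 1.2 m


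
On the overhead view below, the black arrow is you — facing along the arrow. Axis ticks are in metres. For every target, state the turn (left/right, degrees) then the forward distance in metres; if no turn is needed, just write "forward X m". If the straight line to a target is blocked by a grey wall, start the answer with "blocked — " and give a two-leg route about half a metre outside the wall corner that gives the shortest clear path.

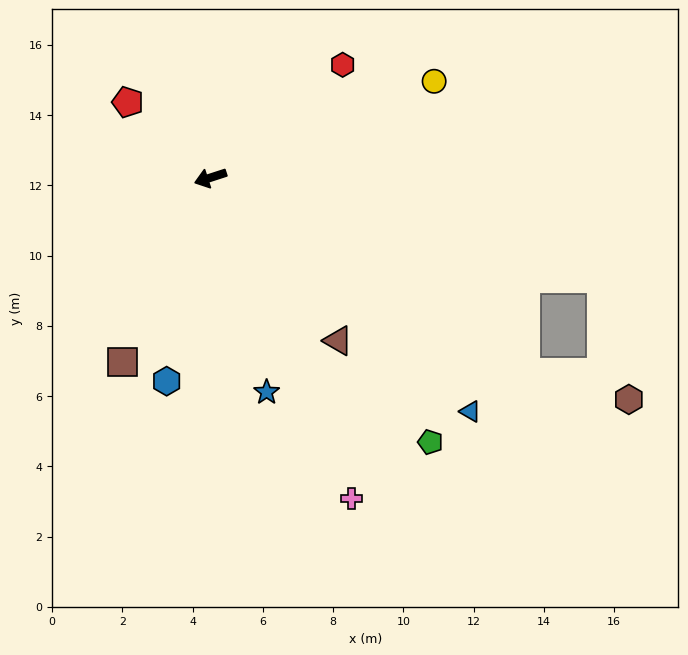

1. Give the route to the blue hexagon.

turn left 60°, forward 5.9 m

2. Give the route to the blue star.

turn left 87°, forward 6.3 m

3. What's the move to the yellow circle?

turn right 175°, forward 6.9 m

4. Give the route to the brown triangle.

turn left 110°, forward 5.9 m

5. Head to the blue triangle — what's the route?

turn left 120°, forward 10.0 m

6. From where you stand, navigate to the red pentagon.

turn right 60°, forward 3.2 m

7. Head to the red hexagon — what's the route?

turn right 157°, forward 4.9 m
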